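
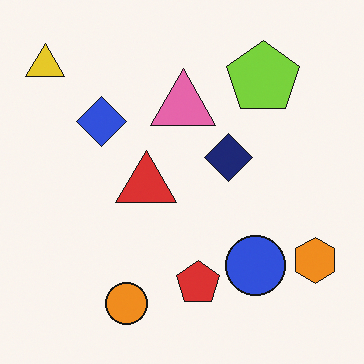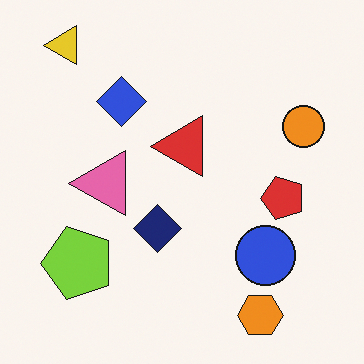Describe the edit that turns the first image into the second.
This is the original image transposed (reflected across the top-left ↔ bottom-right diagonal).

Shapes have swapped their row and column positions — what was in the top-right is now in the bottom-left — a diagonal reflection.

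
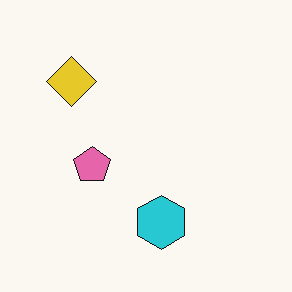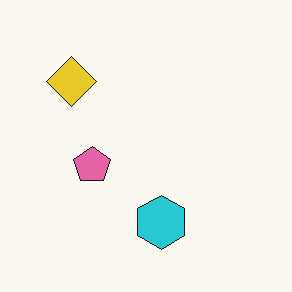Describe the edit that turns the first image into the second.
The image was given moderate JPEG compression.

Blocky 8×8 compression artifacts appear around shape edges and the flat background shows ringing — characteristic JPEG degradation.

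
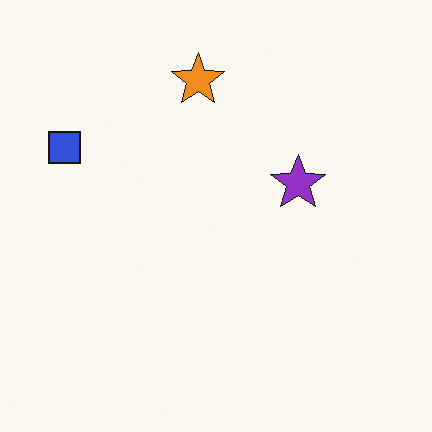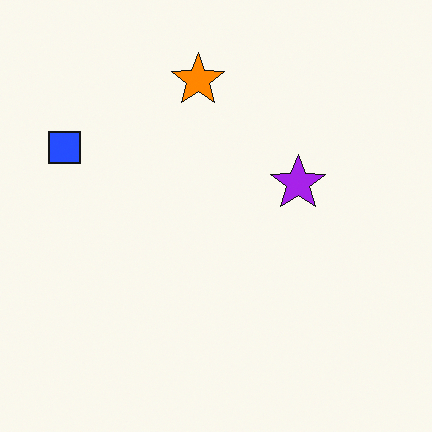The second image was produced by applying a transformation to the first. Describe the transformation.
It was slightly oversaturated.

All colors are more vivid — a global saturation change.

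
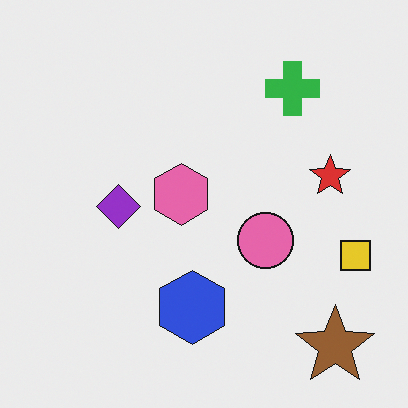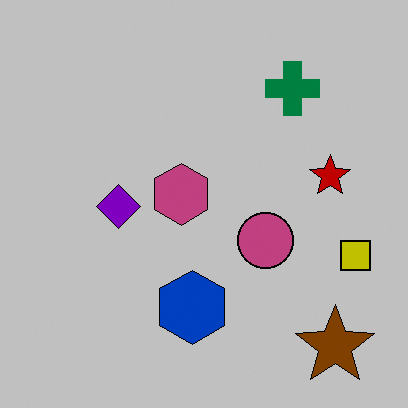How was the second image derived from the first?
The transformation is: heavily posterized to just a handful of flat colors.

Each flat color has snapped to a coarser quantized level — most visibly, the near-white background has dropped to a flat grey.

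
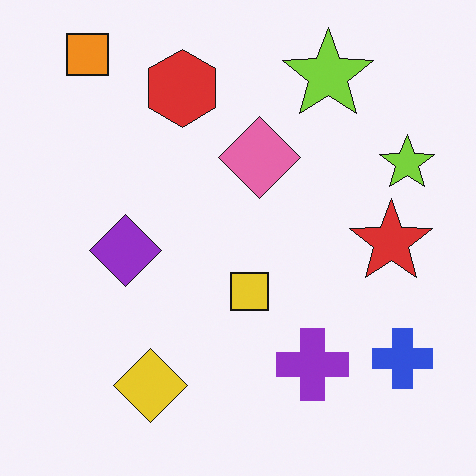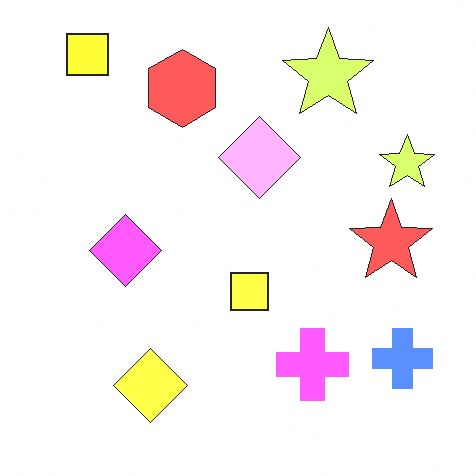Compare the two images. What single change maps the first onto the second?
It was noticeably brightened.

Every pixel — background and shapes alike — is uniformly brightened.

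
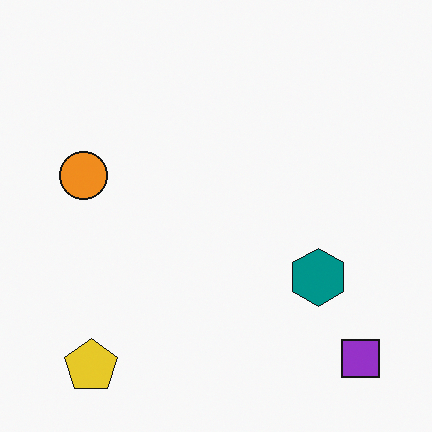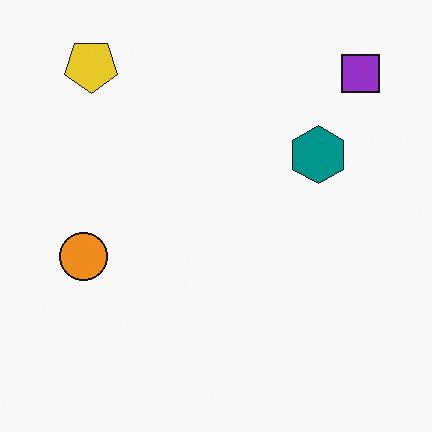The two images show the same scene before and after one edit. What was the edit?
The second image is the first flipped vertically (top ↔ bottom).

The yellow pentagon is in the bottom-left of the first image and the top-left of the second — shapes on opposite sides of the horizontal midline have swapped in a mirror flip.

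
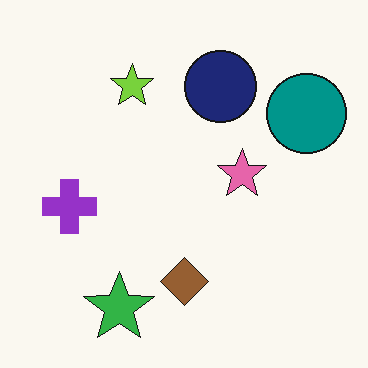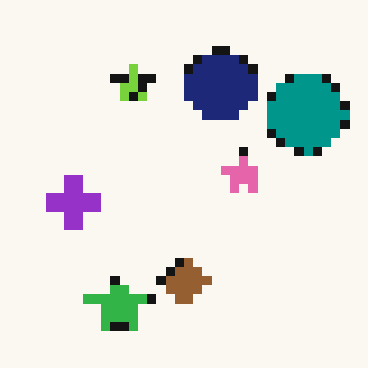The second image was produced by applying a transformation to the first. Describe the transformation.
The transformation is: coarsely pixelated.

Shapes are reduced to large square blocks; fine edges and outlines are lost — a downscale-then-upscale (mosaic) effect.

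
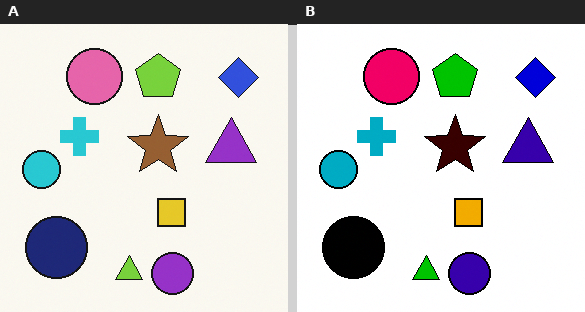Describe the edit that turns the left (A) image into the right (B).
Given much higher contrast.

Tones are pushed away from mid-grey across the whole image — a global contrast change.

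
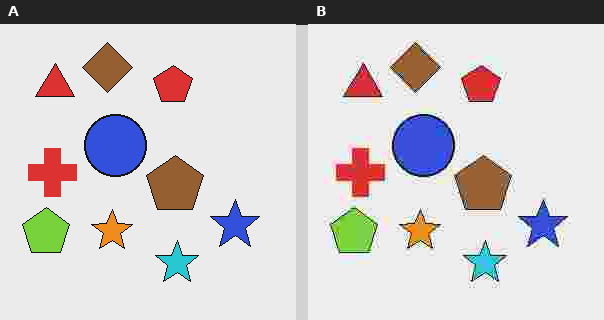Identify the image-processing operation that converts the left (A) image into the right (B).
The transformation is: heavily JPEG-compressed with obvious blocking artifacts.

Blocky 8×8 compression artifacts appear around shape edges and the flat background shows ringing — characteristic JPEG degradation.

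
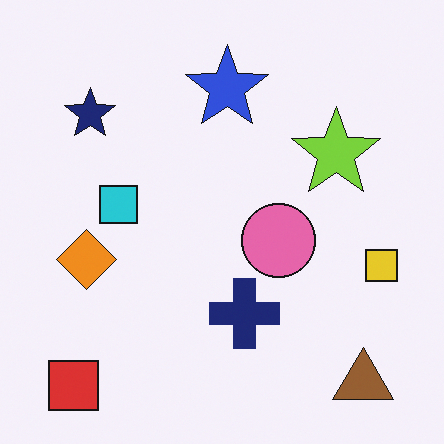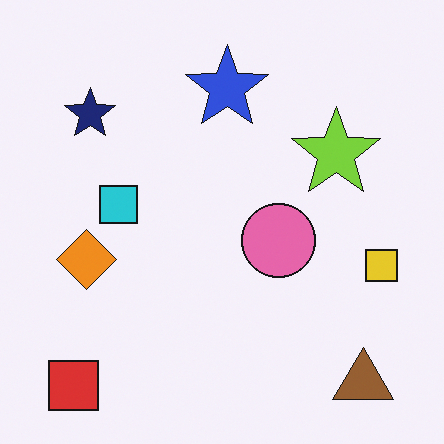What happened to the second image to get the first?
The first image is the second overlaid with an additional navy cross.

A navy cross appears in the first image that is absent from the second.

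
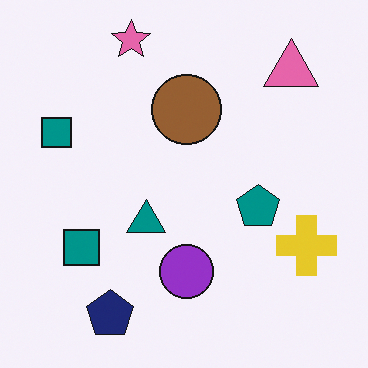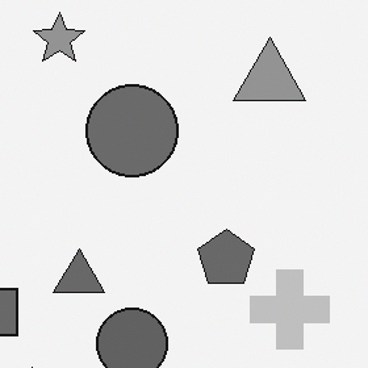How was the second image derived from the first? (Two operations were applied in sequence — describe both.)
The transformation is: converted to grayscale, then cropped slightly and scaled back up.

All color is removed — every shape is now a shade of grey. The visible shapes are larger and the field of view is narrower; shapes near the original edges may be partly or wholly outside the frame — a crop-and-rescale.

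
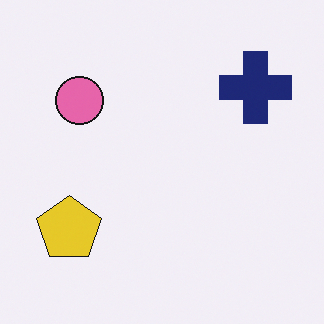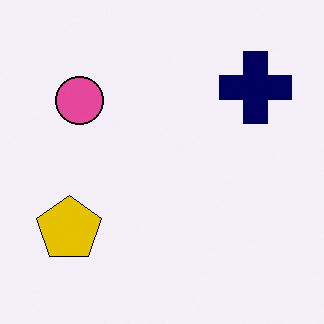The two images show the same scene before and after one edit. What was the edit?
The second image is the first given slightly increased contrast.

Tones are pushed away from mid-grey across the whole image — a global contrast change.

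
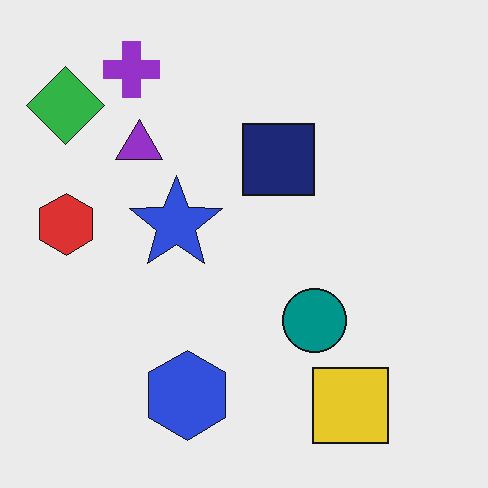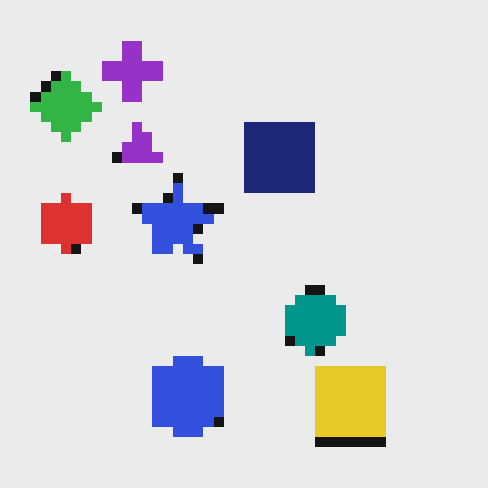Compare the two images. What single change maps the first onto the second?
The image was heavily pixelated into large blocks.

Shapes are reduced to large square blocks; fine edges and outlines are lost — a downscale-then-upscale (mosaic) effect.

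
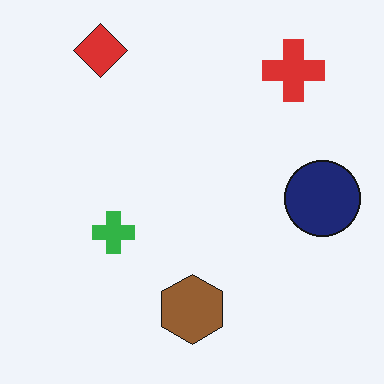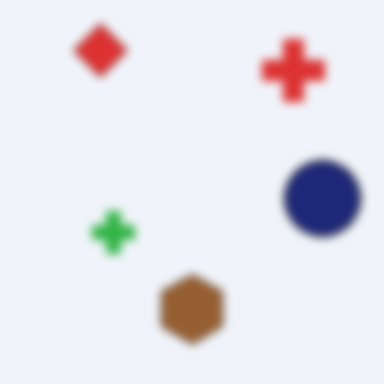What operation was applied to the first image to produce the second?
The image was moderately blurred.

Shape edges and outlines are uniformly softened across the whole image.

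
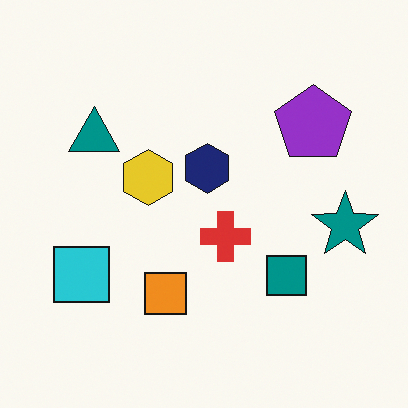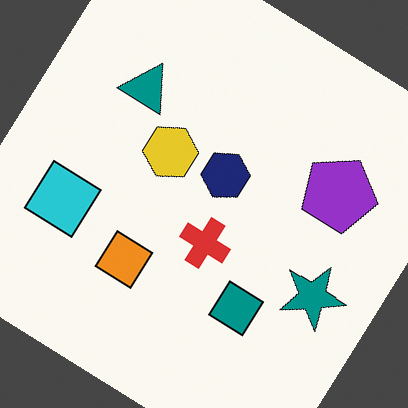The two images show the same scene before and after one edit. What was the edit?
Rotated clockwise by a large amount — several tens of degrees.

Every shape is tilted by the same angle and the image corners show triangular fill wedges — a whole-image rotation by a non-right angle.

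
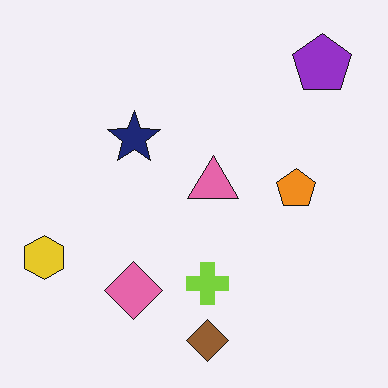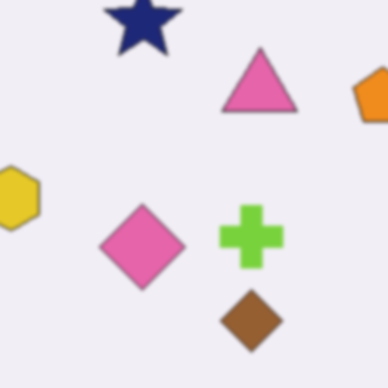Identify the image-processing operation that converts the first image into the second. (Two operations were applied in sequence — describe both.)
The image was given a subtle gaussian blur, then cropped to a modestly smaller region and rescaled.

Shape edges and outlines are uniformly softened across the whole image. The visible shapes are larger and the field of view is narrower; shapes near the original edges may be partly or wholly outside the frame — a crop-and-rescale.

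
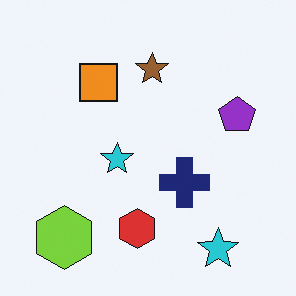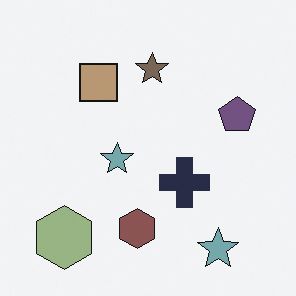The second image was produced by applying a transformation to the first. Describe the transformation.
The image was heavily desaturated.

All colors are more muted and greyish — a global saturation change.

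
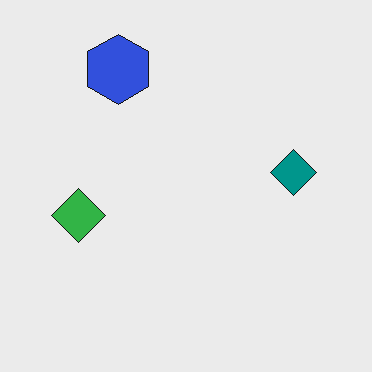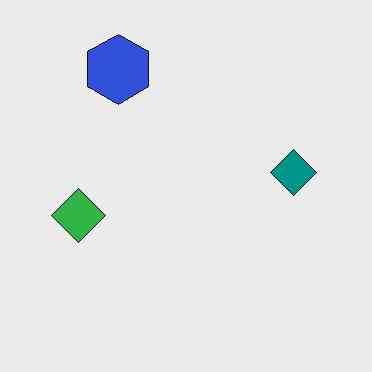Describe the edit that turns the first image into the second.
It was given moderate JPEG compression.

Blocky 8×8 compression artifacts appear around shape edges and the flat background shows ringing — characteristic JPEG degradation.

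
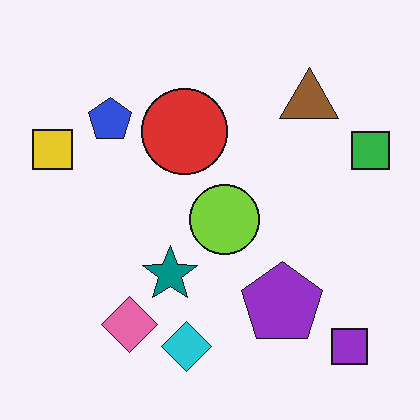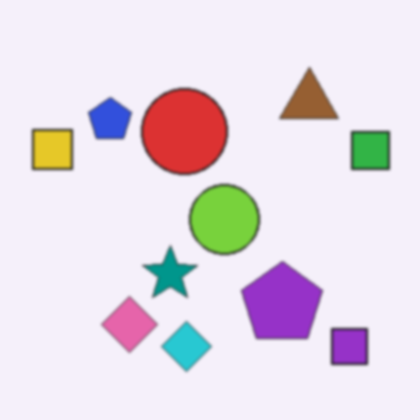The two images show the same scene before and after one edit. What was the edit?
The second image is the first slightly softened.

Shape edges and outlines are uniformly softened across the whole image.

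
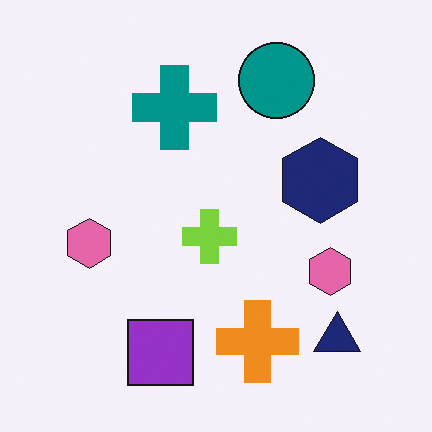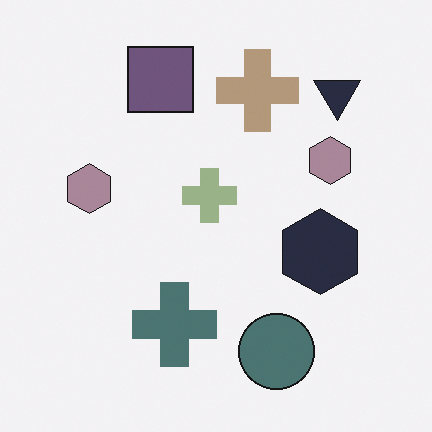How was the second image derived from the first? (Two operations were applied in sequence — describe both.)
Flipped vertically (top ↔ bottom), then made much more muted (saturation change).

The teal circle is in the top of the first image and the bottom of the second — shapes on opposite sides of the horizontal midline have swapped in a mirror flip. All colors are more muted and greyish — a global saturation change.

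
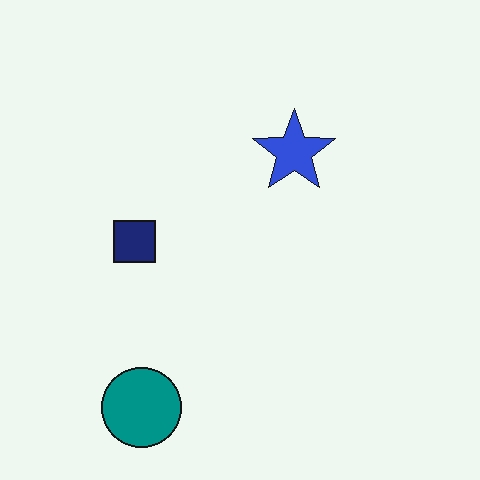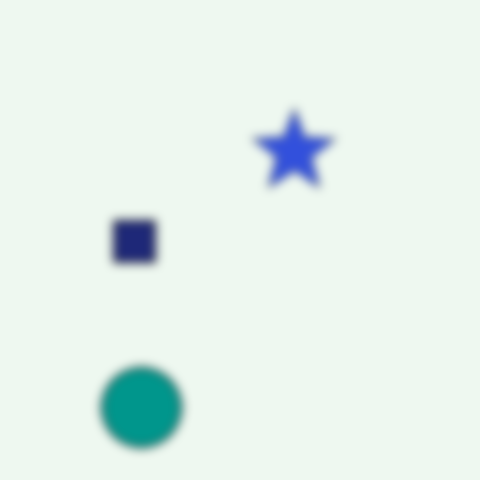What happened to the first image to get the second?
The transformation is: strongly gaussian-blurred.

Shape edges and outlines are uniformly softened across the whole image.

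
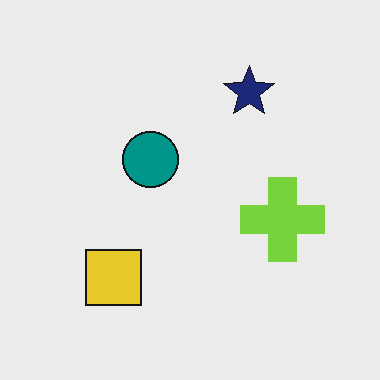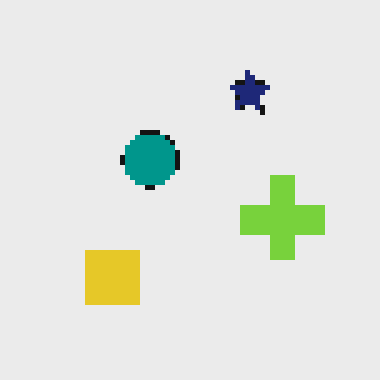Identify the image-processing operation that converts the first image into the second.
It was lightly pixelated (a mild mosaic effect).

Shapes are reduced to large square blocks; fine edges and outlines are lost — a downscale-then-upscale (mosaic) effect.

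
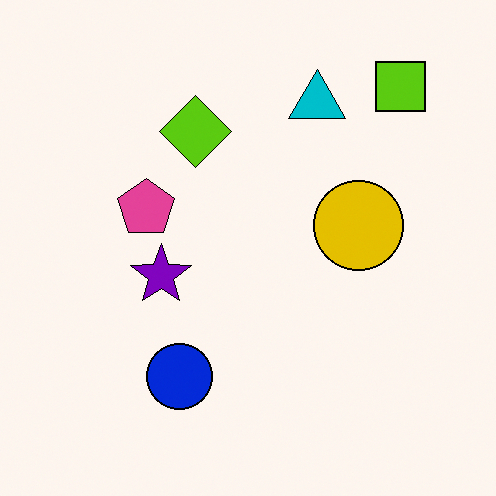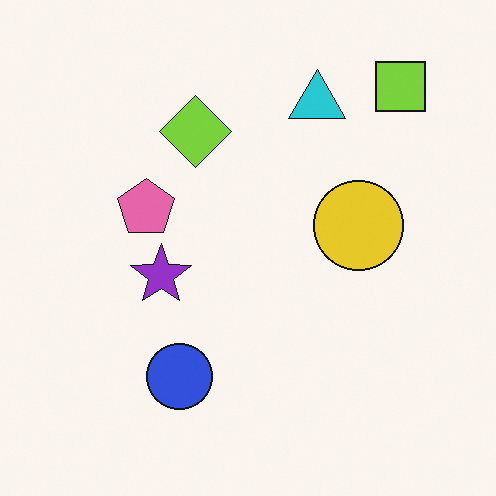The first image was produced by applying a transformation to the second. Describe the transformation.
Given slightly increased contrast.

Tones are pushed away from mid-grey across the whole image — a global contrast change.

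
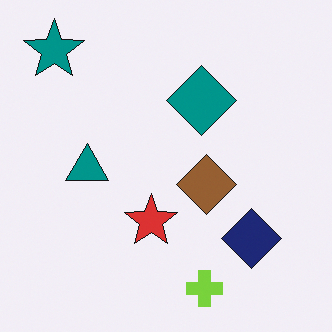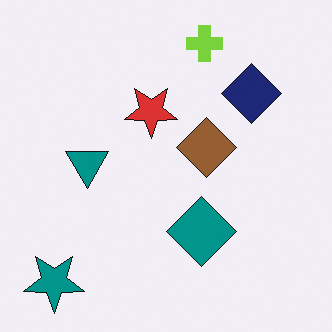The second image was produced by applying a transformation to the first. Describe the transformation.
The image was flipped vertically (top ↔ bottom).

The lime cross is in the bottom of the first image and the top of the second — shapes on opposite sides of the horizontal midline have swapped in a mirror flip.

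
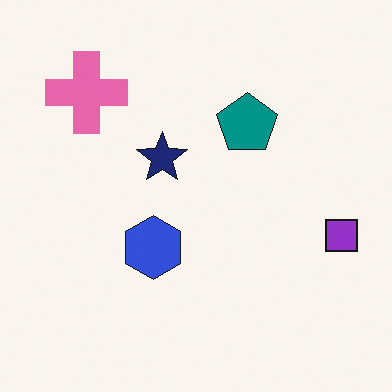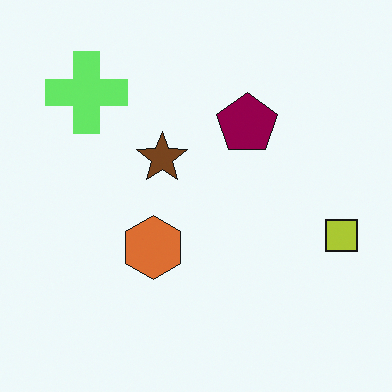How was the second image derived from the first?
The transformation is: hue-shifted by a moderate amount.

Every shape's color has rotated by the same amount around the hue wheel — a uniform hue shift.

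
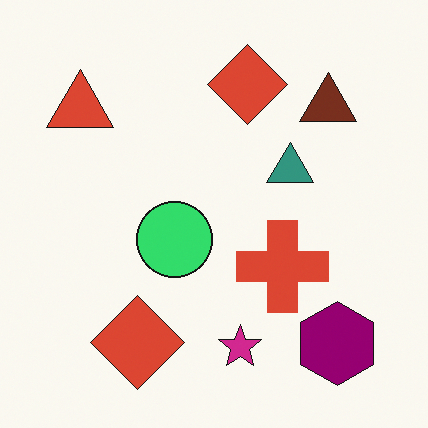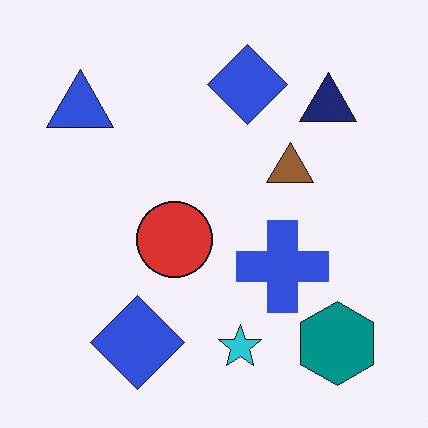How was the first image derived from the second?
The transformation is: hue-shifted noticeably.

Every shape's color has rotated by the same amount around the hue wheel — a uniform hue shift.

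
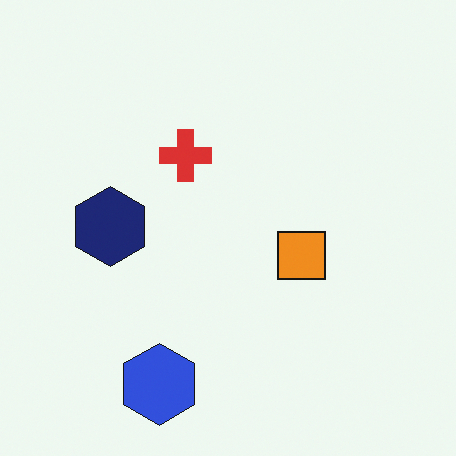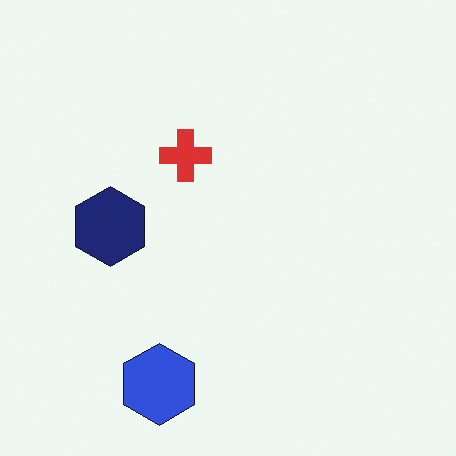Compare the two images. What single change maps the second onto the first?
The transformation is: overlaid with an additional orange square.

An orange square appears in the first image that is absent from the second.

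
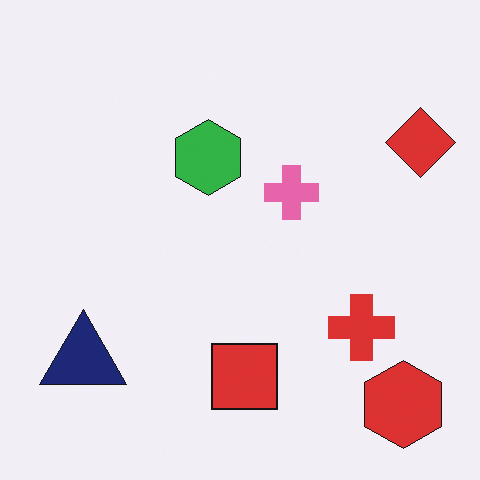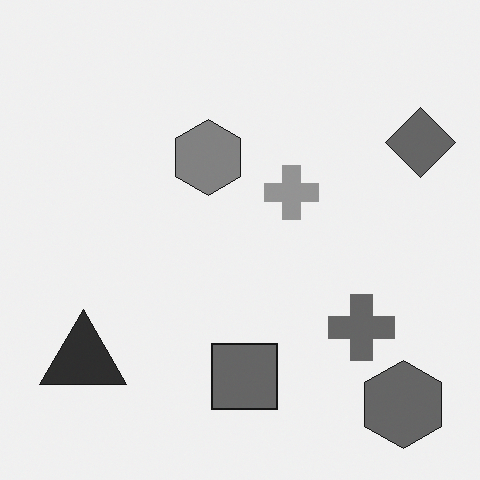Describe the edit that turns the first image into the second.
The image was converted to grayscale.

All color is removed — every shape is now a shade of grey.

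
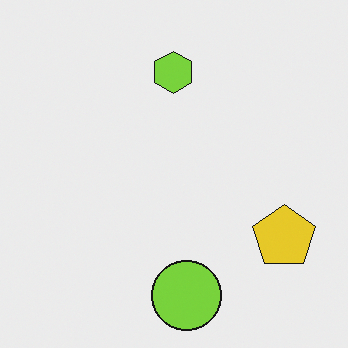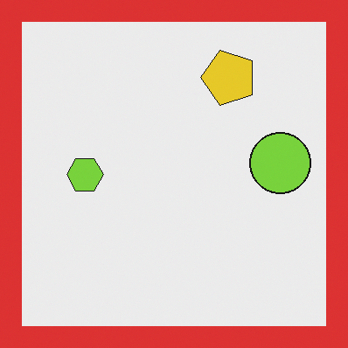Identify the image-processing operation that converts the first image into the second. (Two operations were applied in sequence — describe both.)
The second image is the first rotated 90° counter-clockwise, then framed with a red border.

The yellow pentagon sits in the bottom-right of the first image and the top-right of the second — consistent with a whole-image 90° counter-clockwise rotation. A solid red frame runs around the edge of the second image, with the content slightly shrunk inside it.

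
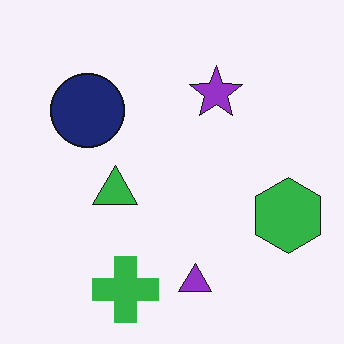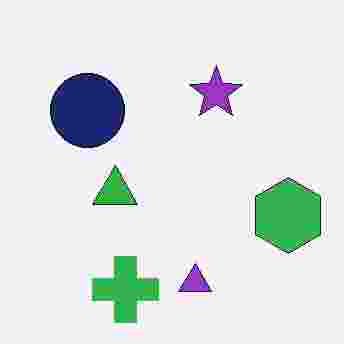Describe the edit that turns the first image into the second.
This is the original image degraded with heavy JPEG compression.

Blocky 8×8 compression artifacts appear around shape edges and the flat background shows ringing — characteristic JPEG degradation.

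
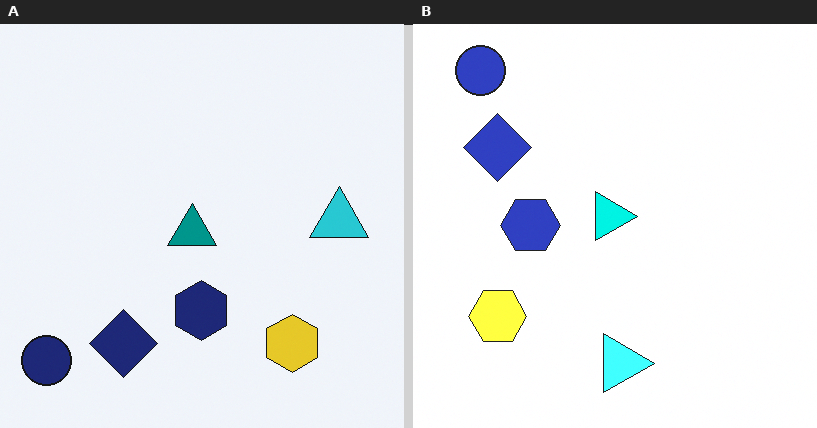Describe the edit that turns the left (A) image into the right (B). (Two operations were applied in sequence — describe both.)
Rotated 90° clockwise, then substantially brightened.

The navy circle sits in the bottom-left of the left (A) image and the top-left of the right (B) — consistent with a whole-image 90° clockwise rotation. Every pixel — background and shapes alike — is uniformly brightened.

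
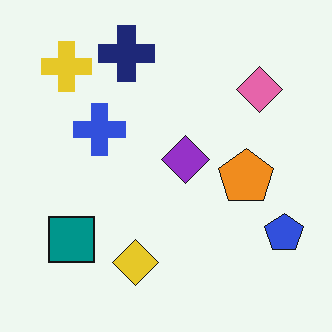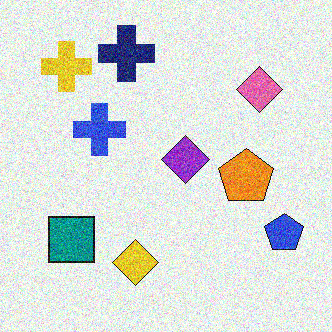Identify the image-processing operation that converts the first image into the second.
It was degraded with heavy additive noise.

Random speckle covers the whole image, including the flat background.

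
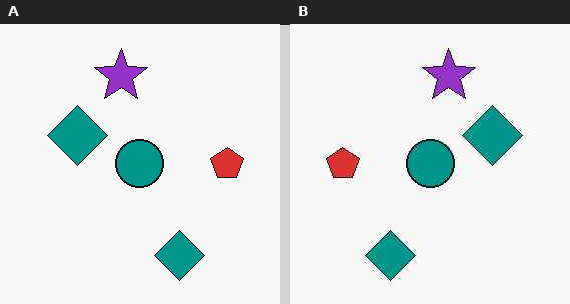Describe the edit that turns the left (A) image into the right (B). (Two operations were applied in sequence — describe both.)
It was flipped horizontally (left ↔ right), then given moderate JPEG compression.

The red pentagon is in the right of the left (A) image and the left of the right (B) — shapes on opposite sides of the vertical midline have swapped in a mirror flip. Blocky 8×8 compression artifacts appear around shape edges and the flat background shows ringing — characteristic JPEG degradation.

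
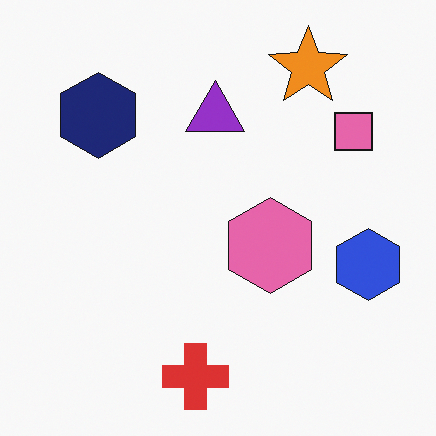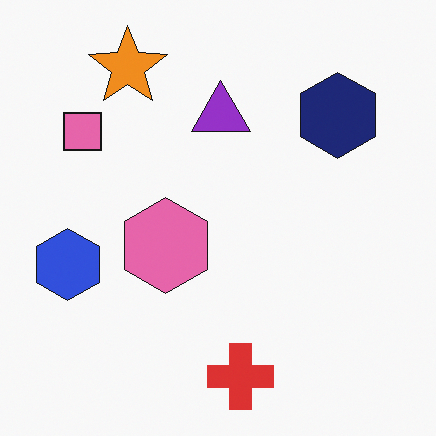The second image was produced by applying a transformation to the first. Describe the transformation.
The image was flipped horizontally (left ↔ right).

The blue hexagon is in the right of the first image and the left of the second — shapes on opposite sides of the vertical midline have swapped in a mirror flip.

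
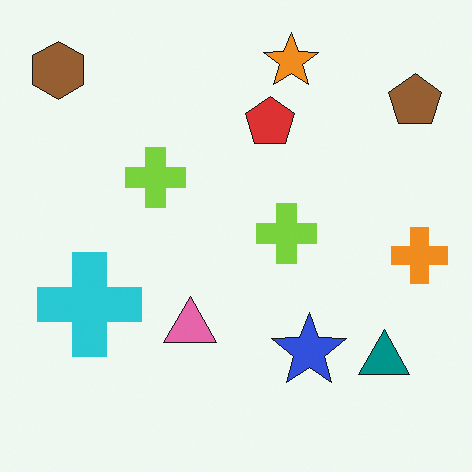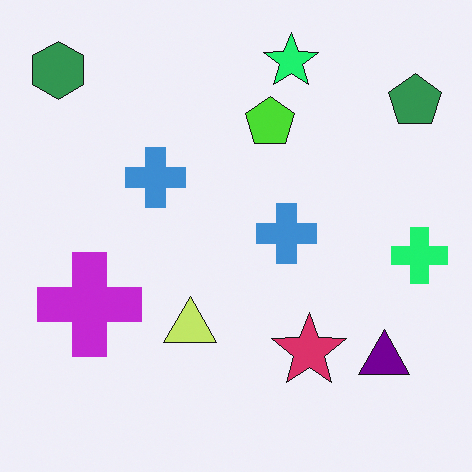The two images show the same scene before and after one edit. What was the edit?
This is the original image hue-shifted by a moderate amount.

Every shape's color has rotated by the same amount around the hue wheel — a uniform hue shift.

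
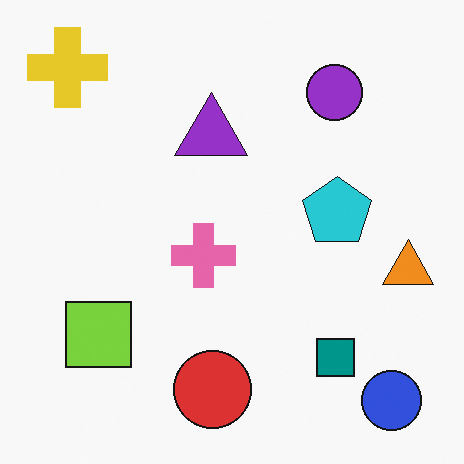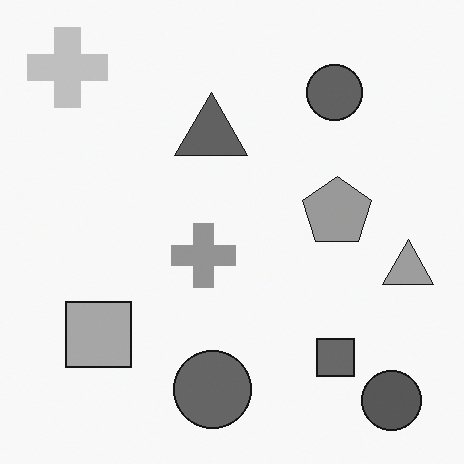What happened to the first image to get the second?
It was converted to grayscale.

All color is removed — every shape is now a shade of grey.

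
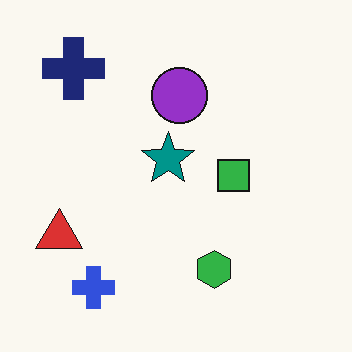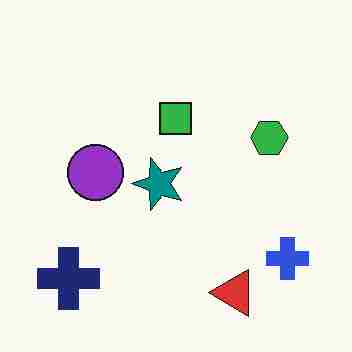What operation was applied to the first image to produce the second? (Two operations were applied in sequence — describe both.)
The second image is the first heavily JPEG-compressed with obvious blocking artifacts, then rotated 90° counter-clockwise.

Blocky 8×8 compression artifacts appear around shape edges and the flat background shows ringing — characteristic JPEG degradation. The navy cross sits in the top-left of the first image and the bottom-left of the second — consistent with a whole-image 90° counter-clockwise rotation.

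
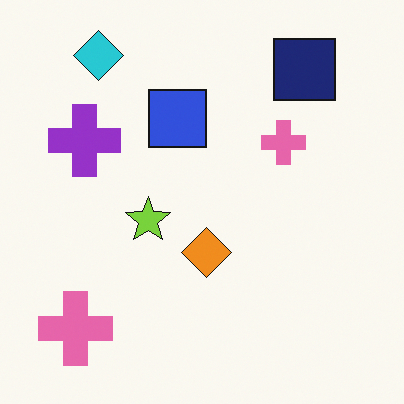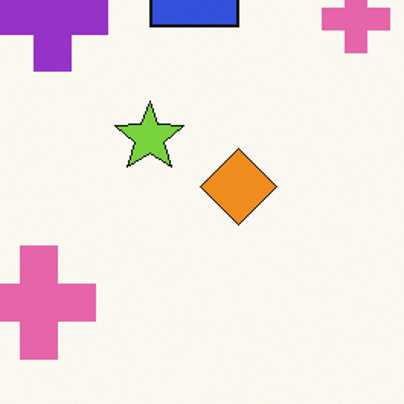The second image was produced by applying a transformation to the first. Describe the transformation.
It was cropped to a modestly smaller region and rescaled.

The visible shapes are larger and the field of view is narrower; shapes near the original edges may be partly or wholly outside the frame — a crop-and-rescale.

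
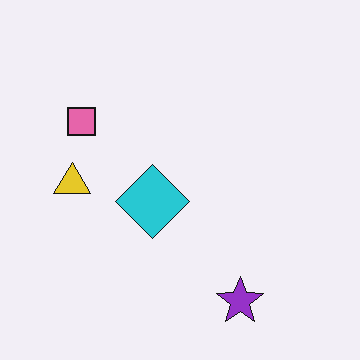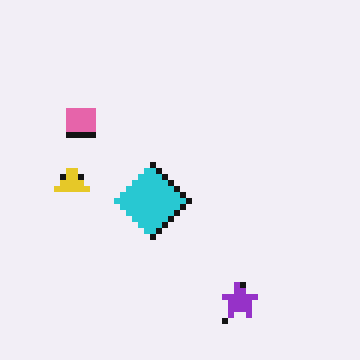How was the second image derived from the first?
It was pixelated into visible square blocks.

Shapes are reduced to large square blocks; fine edges and outlines are lost — a downscale-then-upscale (mosaic) effect.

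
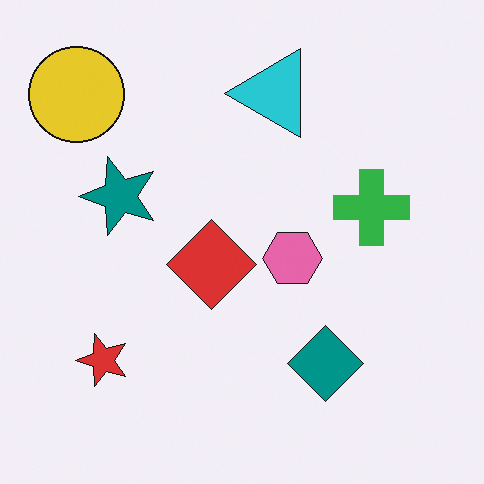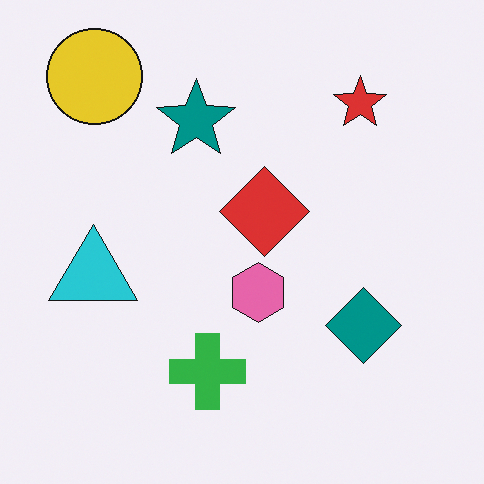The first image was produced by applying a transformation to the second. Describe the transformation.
It was transposed (reflected across the top-left ↔ bottom-right diagonal).

Shapes have swapped their row and column positions — what was in the top-right is now in the bottom-left — a diagonal reflection.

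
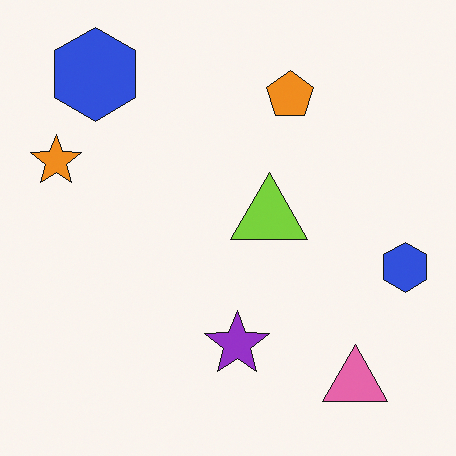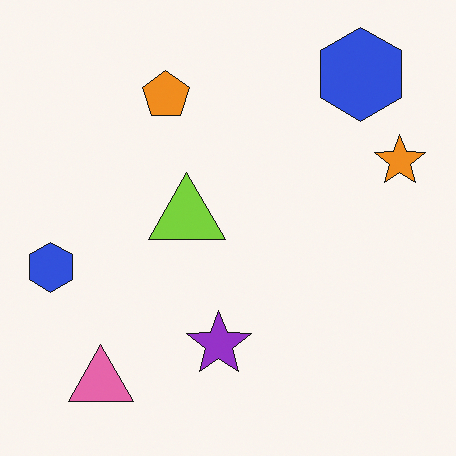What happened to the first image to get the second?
The second image is the first flipped horizontally (left ↔ right).

The orange star is in the left of the first image and the right of the second — shapes on opposite sides of the vertical midline have swapped in a mirror flip.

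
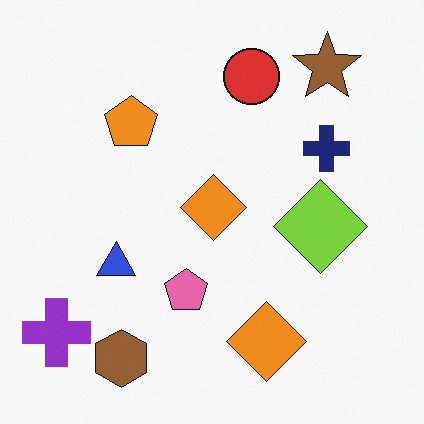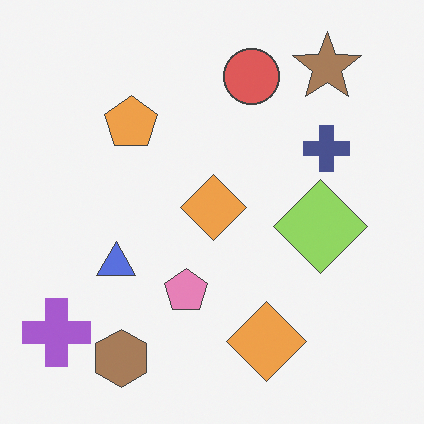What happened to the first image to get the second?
The second image is the first given slightly reduced contrast.

Tones are pushed toward mid-grey across the whole image — a global contrast change.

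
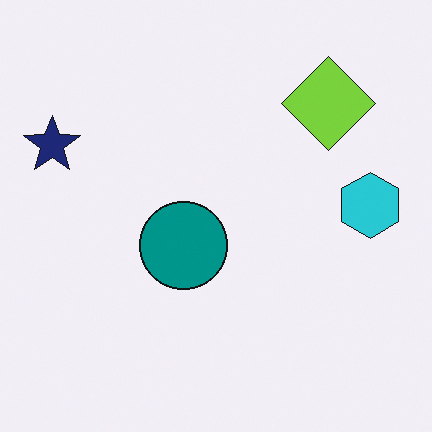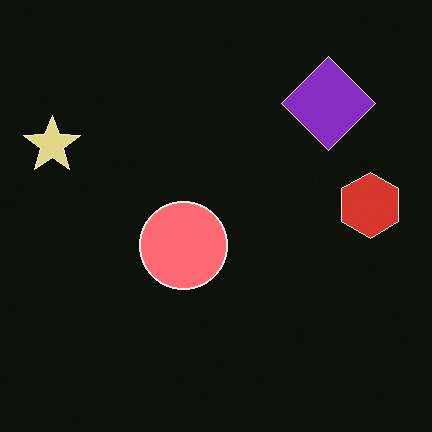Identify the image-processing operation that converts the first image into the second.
It was color-inverted (negative).

The light background has become dark and every shape's color is its complement — a photographic negative.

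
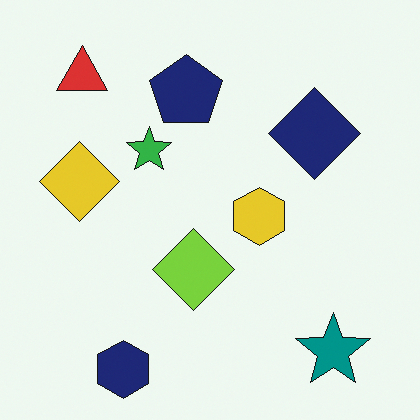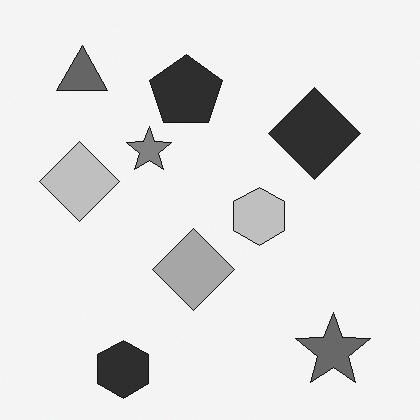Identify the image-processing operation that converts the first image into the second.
The transformation is: converted to grayscale.

All color is removed — every shape is now a shade of grey.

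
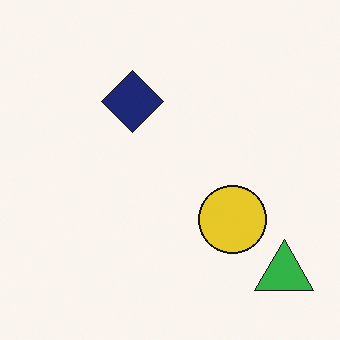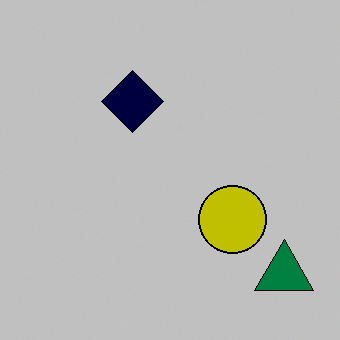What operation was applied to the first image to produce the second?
Aggressively posterized.

Each flat color has snapped to a coarser quantized level — most visibly, the near-white background has dropped to a flat grey.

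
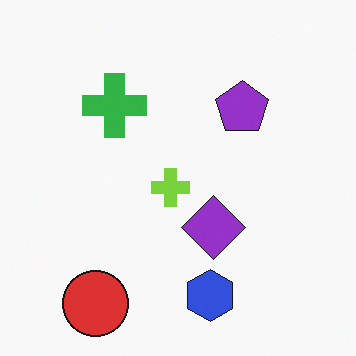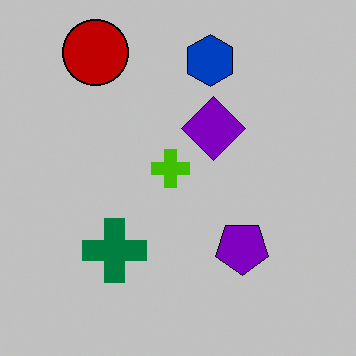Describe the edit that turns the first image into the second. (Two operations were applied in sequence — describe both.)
The second image is the first flipped vertically (top ↔ bottom), then aggressively posterized.

The red circle is in the bottom-left of the first image and the top-left of the second — shapes on opposite sides of the horizontal midline have swapped in a mirror flip. Each flat color has snapped to a coarser quantized level — most visibly, the near-white background has dropped to a flat grey.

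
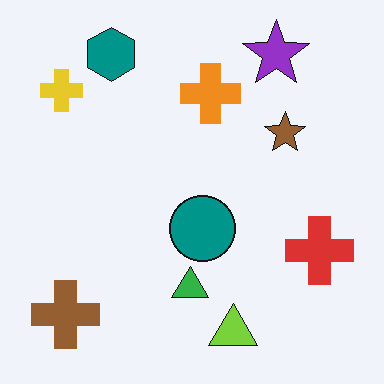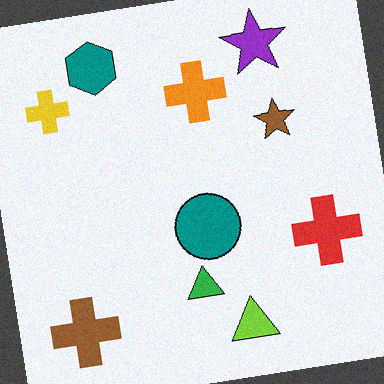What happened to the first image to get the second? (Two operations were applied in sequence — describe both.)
The image was rotated counter-clockwise by a small amount, then degraded with light additive noise.

Every shape is tilted by the same angle and the image corners show triangular fill wedges — a whole-image rotation by a non-right angle. Random speckle covers the whole image, including the flat background.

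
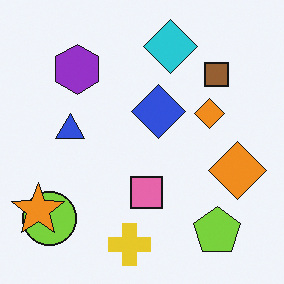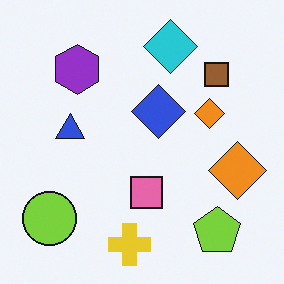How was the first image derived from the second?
The transformation is: overlaid with an additional orange star.

An orange star appears in the first image that is absent from the second.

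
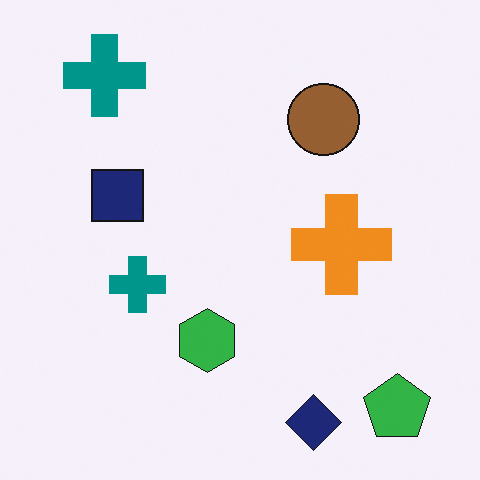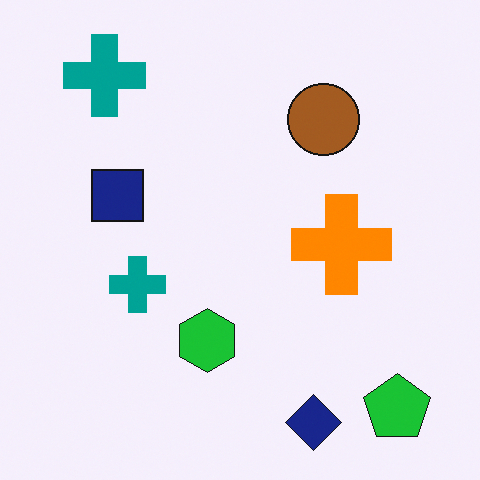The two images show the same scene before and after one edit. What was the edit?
The image was slightly oversaturated.

All colors are more vivid — a global saturation change.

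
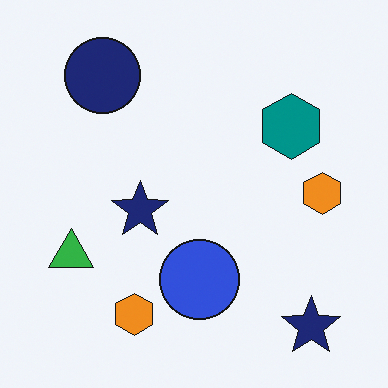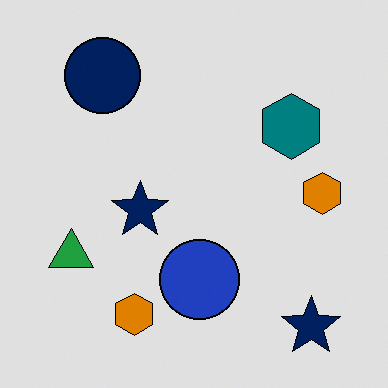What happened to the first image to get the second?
Moderately posterized.

Each flat color has snapped to a coarser quantized level — most visibly, the near-white background has dropped to a flat grey.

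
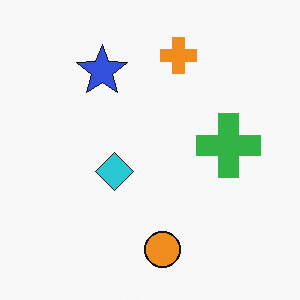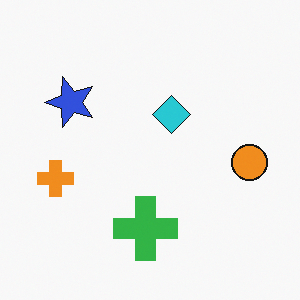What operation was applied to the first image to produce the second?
This is the original image transposed (reflected across the top-left ↔ bottom-right diagonal).

Shapes have swapped their row and column positions — what was in the top-right is now in the bottom-left — a diagonal reflection.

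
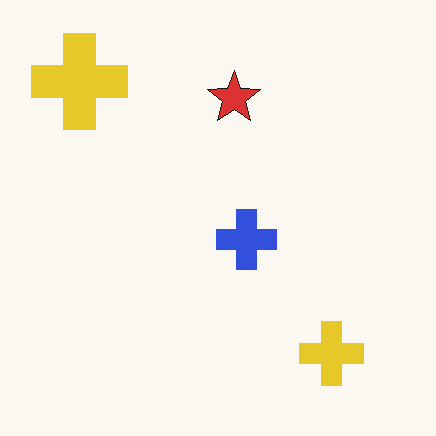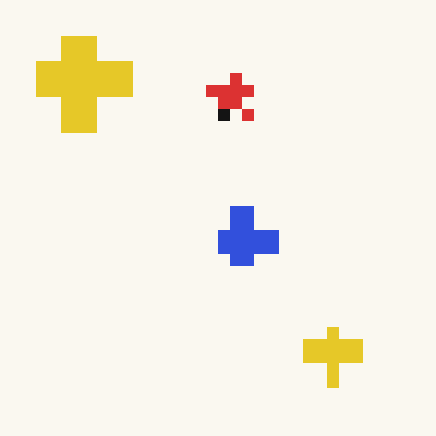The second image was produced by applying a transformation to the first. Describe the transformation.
The image was heavily pixelated into large blocks.

Shapes are reduced to large square blocks; fine edges and outlines are lost — a downscale-then-upscale (mosaic) effect.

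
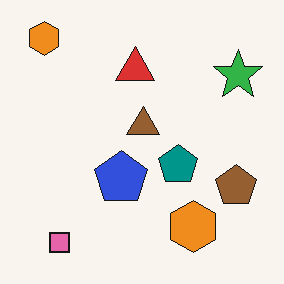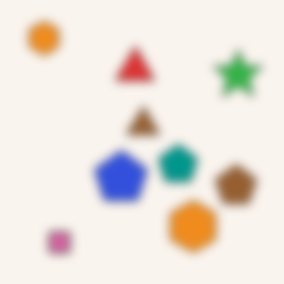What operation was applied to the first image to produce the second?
The transformation is: heavily blurred.

Shape edges and outlines are uniformly softened across the whole image.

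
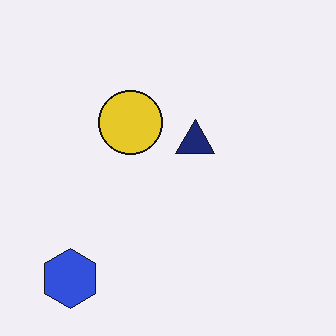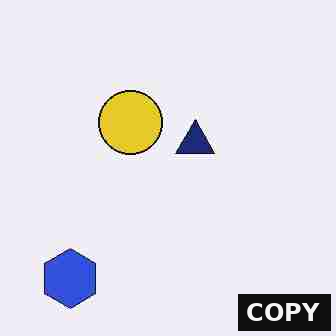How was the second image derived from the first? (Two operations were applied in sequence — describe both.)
The image was heavily JPEG-compressed with obvious blocking artifacts, then watermarked with the text "COPY" in the lower-right corner.

Blocky 8×8 compression artifacts appear around shape edges and the flat background shows ringing — characteristic JPEG degradation. A dark label reading "COPY" appears in the lower-right corner.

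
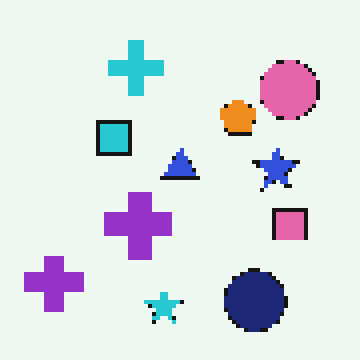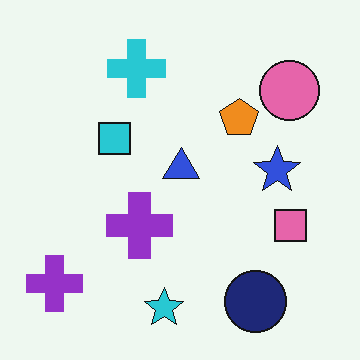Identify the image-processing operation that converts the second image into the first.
This is the original image lightly pixelated (a mild mosaic effect).

Shapes are reduced to large square blocks; fine edges and outlines are lost — a downscale-then-upscale (mosaic) effect.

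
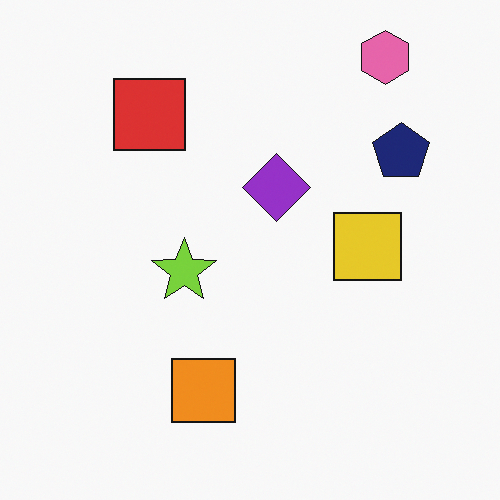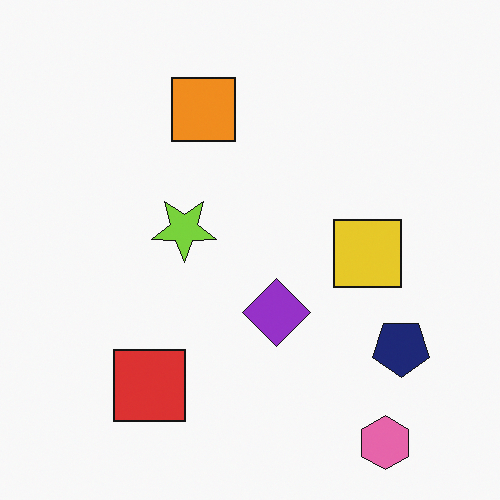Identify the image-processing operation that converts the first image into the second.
The image was flipped vertically (top ↔ bottom).

The pink hexagon is in the top-right of the first image and the bottom-right of the second — shapes on opposite sides of the horizontal midline have swapped in a mirror flip.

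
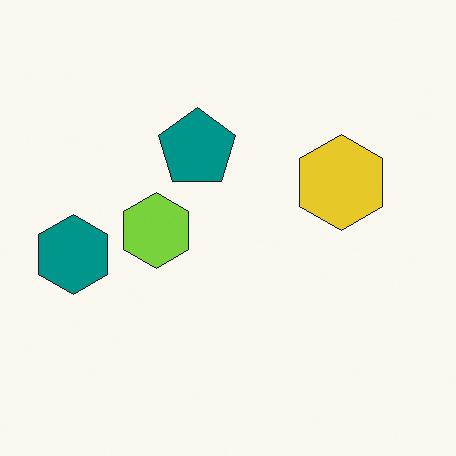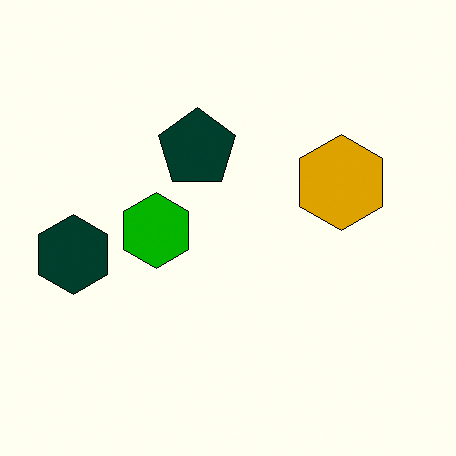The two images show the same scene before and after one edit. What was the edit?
Given much higher contrast.

Tones are pushed away from mid-grey across the whole image — a global contrast change.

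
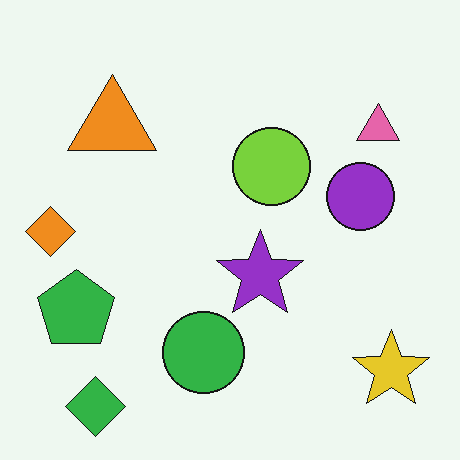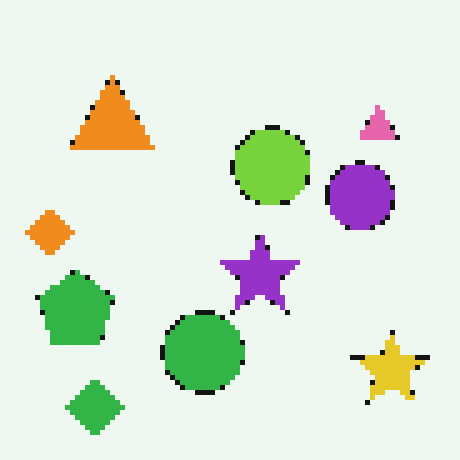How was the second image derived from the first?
This is the original image mildly pixelated.

Shapes are reduced to large square blocks; fine edges and outlines are lost — a downscale-then-upscale (mosaic) effect.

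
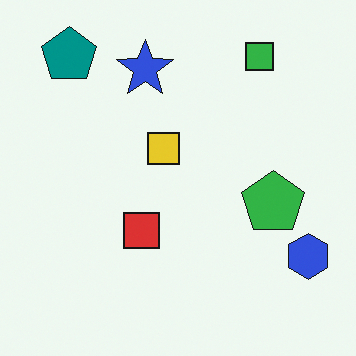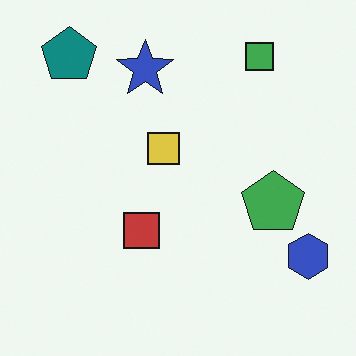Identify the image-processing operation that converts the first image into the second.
This is the original image slightly desaturated.

All colors are more muted and greyish — a global saturation change.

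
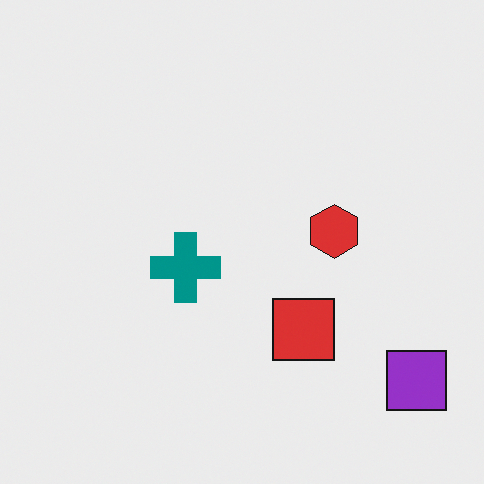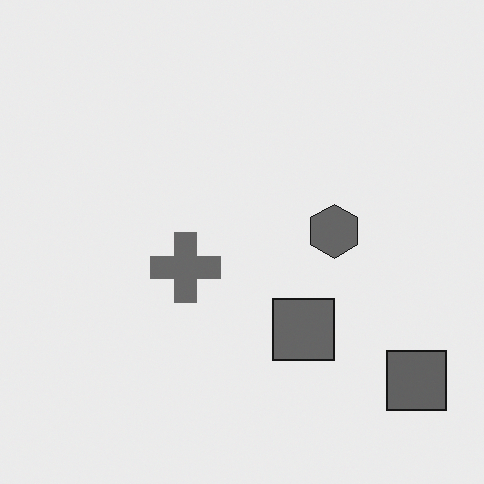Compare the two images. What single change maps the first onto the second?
The transformation is: converted to grayscale.

All color is removed — every shape is now a shade of grey.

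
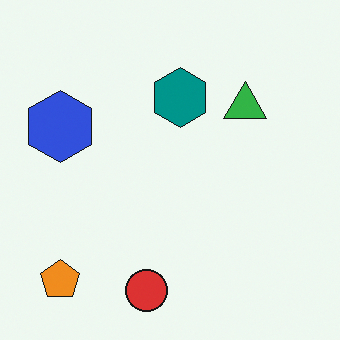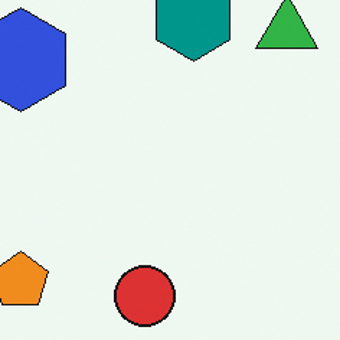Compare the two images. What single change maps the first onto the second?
This is the original image cropped to a modestly smaller region and rescaled.

The visible shapes are larger and the field of view is narrower; shapes near the original edges may be partly or wholly outside the frame — a crop-and-rescale.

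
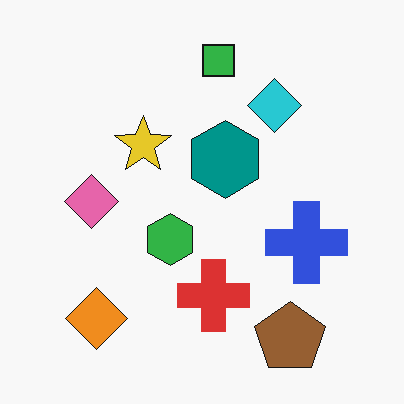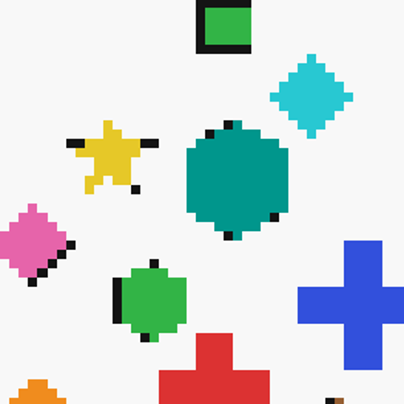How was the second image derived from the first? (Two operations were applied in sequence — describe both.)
Pixelated into visible square blocks, then cropped slightly and scaled back up.

Shapes are reduced to large square blocks; fine edges and outlines are lost — a downscale-then-upscale (mosaic) effect. The visible shapes are larger and the field of view is narrower; shapes near the original edges may be partly or wholly outside the frame — a crop-and-rescale.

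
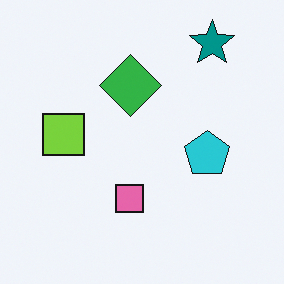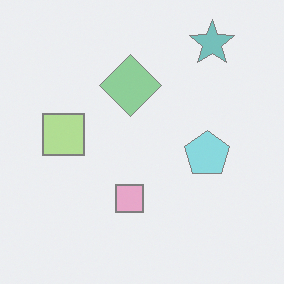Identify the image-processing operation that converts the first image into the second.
It was given much lower contrast.

Tones are pushed toward mid-grey across the whole image — a global contrast change.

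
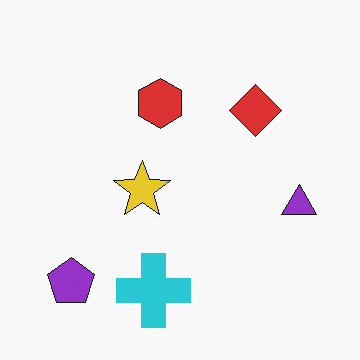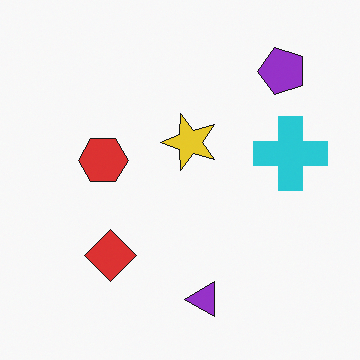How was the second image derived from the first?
The transformation is: transposed (reflected across the top-left ↔ bottom-right diagonal).

Shapes have swapped their row and column positions — what was in the top-right is now in the bottom-left — a diagonal reflection.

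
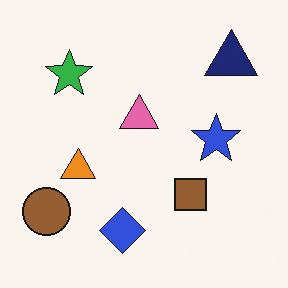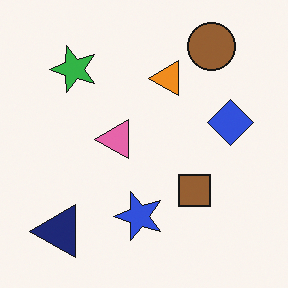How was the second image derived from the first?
This is the original image transposed (reflected across the top-left ↔ bottom-right diagonal).

Shapes have swapped their row and column positions — what was in the top-right is now in the bottom-left — a diagonal reflection.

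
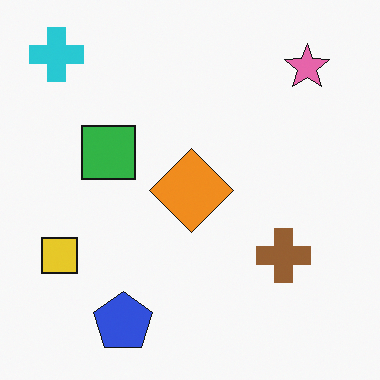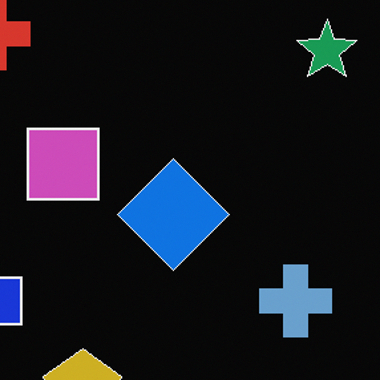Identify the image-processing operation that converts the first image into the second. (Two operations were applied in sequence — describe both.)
It was color-inverted (negative), then cropped to a modestly smaller region and rescaled.

The light background has become dark and every shape's color is its complement — a photographic negative. The visible shapes are larger and the field of view is narrower; shapes near the original edges may be partly or wholly outside the frame — a crop-and-rescale.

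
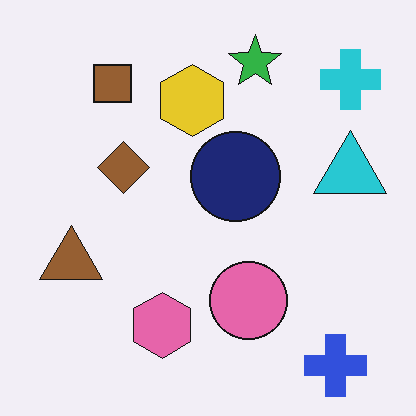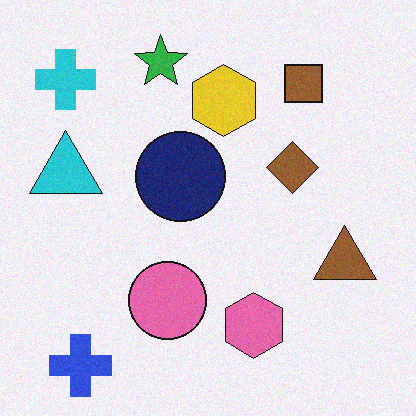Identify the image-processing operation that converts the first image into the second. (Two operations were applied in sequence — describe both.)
The transformation is: flipped horizontally (left ↔ right), then degraded with light additive noise.

The cyan triangle is in the right of the first image and the left of the second — shapes on opposite sides of the vertical midline have swapped in a mirror flip. Random speckle covers the whole image, including the flat background.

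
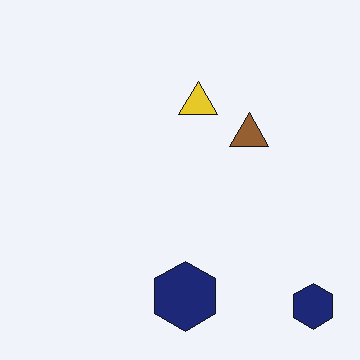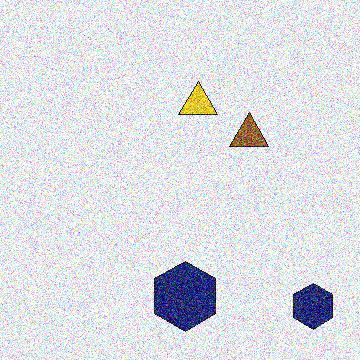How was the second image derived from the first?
The image was degraded with strong gaussian noise.

Random speckle covers the whole image, including the flat background.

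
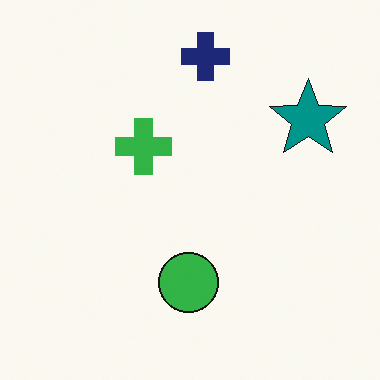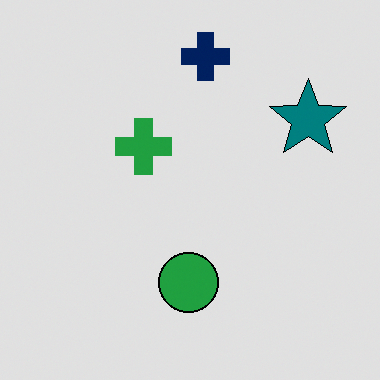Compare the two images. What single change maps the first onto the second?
The second image is the first moderately posterized.

Each flat color has snapped to a coarser quantized level — most visibly, the near-white background has dropped to a flat grey.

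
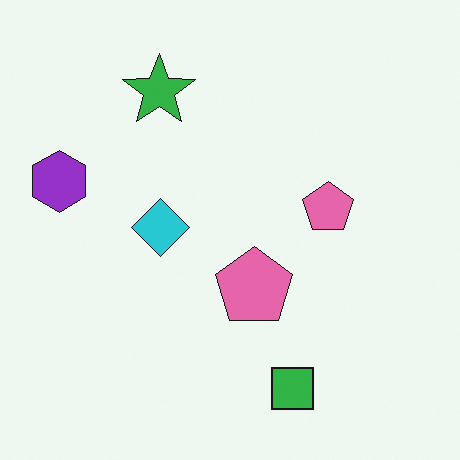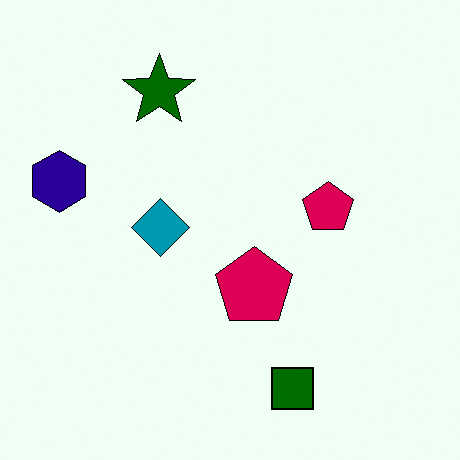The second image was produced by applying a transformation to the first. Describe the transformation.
The transformation is: boosted in contrast.

Tones are pushed away from mid-grey across the whole image — a global contrast change.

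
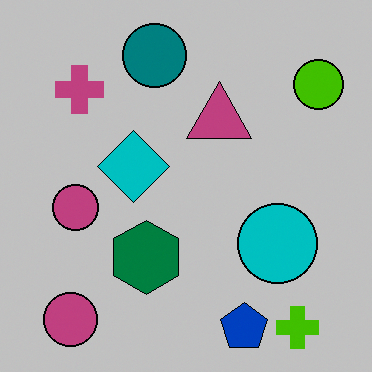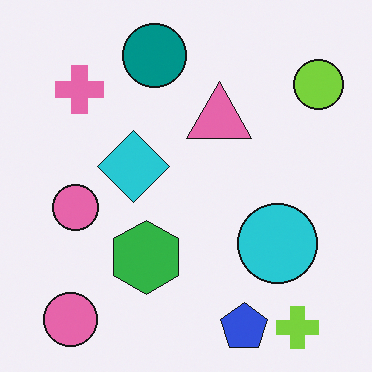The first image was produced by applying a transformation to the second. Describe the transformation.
The transformation is: aggressively posterized.

Each flat color has snapped to a coarser quantized level — most visibly, the near-white background has dropped to a flat grey.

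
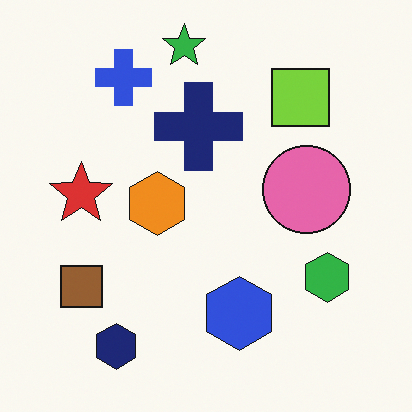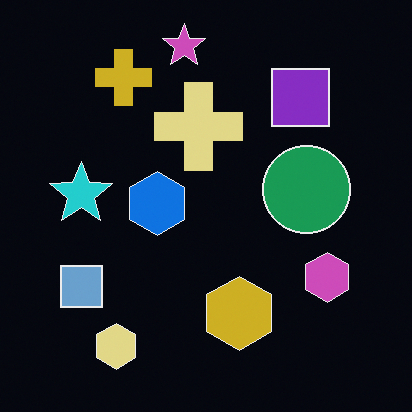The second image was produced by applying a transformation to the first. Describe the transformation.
The transformation is: color-inverted (negative).

The light background has become dark and every shape's color is its complement — a photographic negative.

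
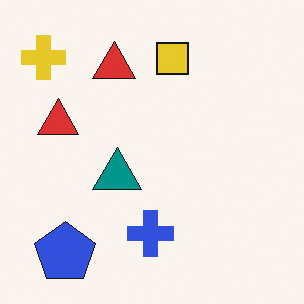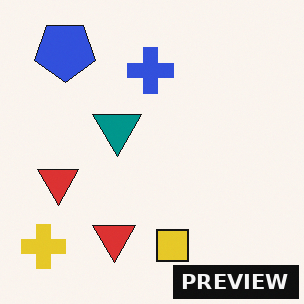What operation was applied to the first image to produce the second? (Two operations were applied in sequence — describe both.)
The second image is the first flipped vertically (top ↔ bottom), then watermarked with the text "PREVIEW" in the lower-right corner.

The blue pentagon is in the bottom-left of the first image and the top-left of the second — shapes on opposite sides of the horizontal midline have swapped in a mirror flip. A dark label reading "PREVIEW" appears in the lower-right corner.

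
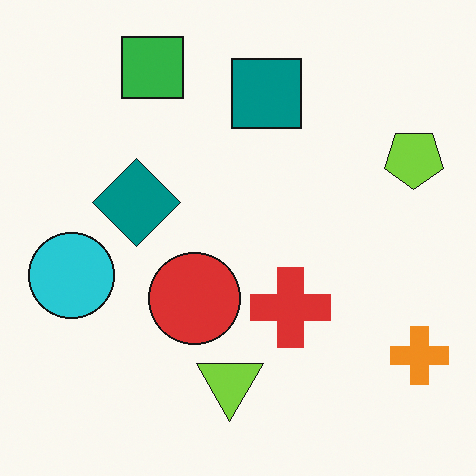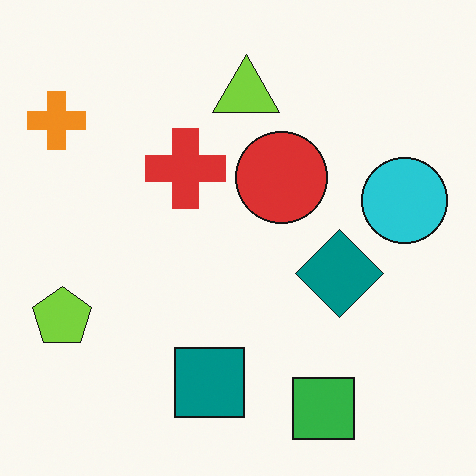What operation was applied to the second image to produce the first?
This is the original image rotated 180°.

The orange cross sits in the top-left of the second image and the bottom-right of the first — consistent with a whole-image 180° rotation.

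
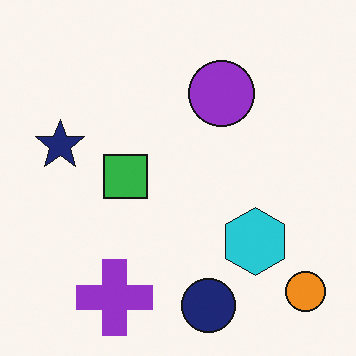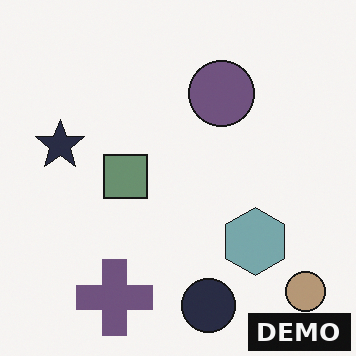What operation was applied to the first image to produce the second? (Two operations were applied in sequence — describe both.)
The second image is the first made much more muted (saturation change), then watermarked with the text "DEMO" in the lower-right corner.

All colors are more muted and greyish — a global saturation change. A dark label reading "DEMO" appears in the lower-right corner.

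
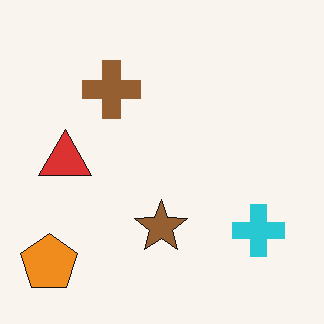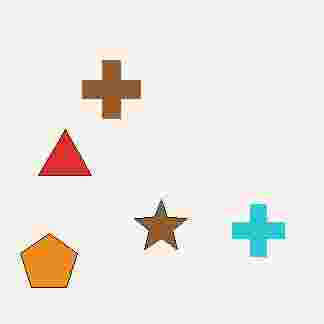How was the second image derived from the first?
This is the original image heavily JPEG-compressed with obvious blocking artifacts.

Blocky 8×8 compression artifacts appear around shape edges and the flat background shows ringing — characteristic JPEG degradation.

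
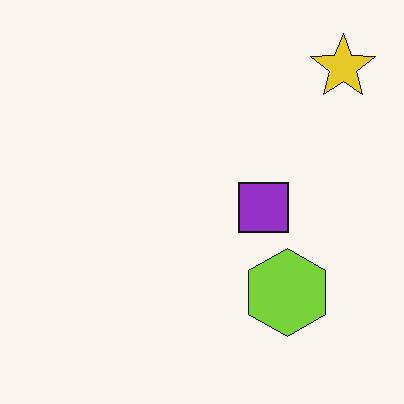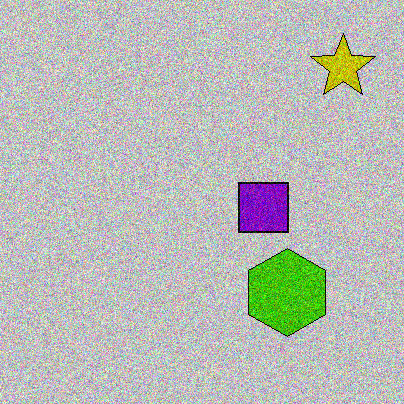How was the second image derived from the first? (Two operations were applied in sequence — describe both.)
This is the original image heavily posterized to just a handful of flat colors, then degraded with strong gaussian noise.

Each flat color has snapped to a coarser quantized level — most visibly, the near-white background has dropped to a flat grey. Random speckle covers the whole image, including the flat background.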